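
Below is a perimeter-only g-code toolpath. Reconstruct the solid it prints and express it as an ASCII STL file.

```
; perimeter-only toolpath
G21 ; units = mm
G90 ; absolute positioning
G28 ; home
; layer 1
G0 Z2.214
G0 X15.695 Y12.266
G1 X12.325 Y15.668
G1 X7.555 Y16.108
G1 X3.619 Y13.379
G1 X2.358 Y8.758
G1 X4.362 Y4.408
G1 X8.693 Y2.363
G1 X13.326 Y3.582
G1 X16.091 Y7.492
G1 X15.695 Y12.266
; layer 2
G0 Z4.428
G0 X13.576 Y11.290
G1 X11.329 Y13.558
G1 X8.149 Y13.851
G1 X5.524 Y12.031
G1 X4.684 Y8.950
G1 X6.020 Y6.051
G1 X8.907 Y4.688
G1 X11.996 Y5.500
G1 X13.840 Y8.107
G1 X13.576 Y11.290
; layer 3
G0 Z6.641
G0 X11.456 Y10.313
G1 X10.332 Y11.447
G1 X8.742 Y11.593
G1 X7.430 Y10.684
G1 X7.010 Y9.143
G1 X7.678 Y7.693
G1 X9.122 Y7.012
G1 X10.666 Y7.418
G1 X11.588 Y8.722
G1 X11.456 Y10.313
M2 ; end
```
solid part
  facet normal 0.0000 0.0000 -1.0000
    outer loop
      vertex 6.961 18.365 0.000
      vertex 13.321 17.779 0.000
      vertex 17.815 13.243 0.000
    endloop
  endfacet
  facet normal 0.0000 0.0000 -1.0000
    outer loop
      vertex 1.713 14.726 0.000
      vertex 6.961 18.365 0.000
      vertex 17.815 13.243 0.000
    endloop
  endfacet
  facet normal 0.0000 0.0000 -1.0000
    outer loop
      vertex 0.032 8.565 0.000
      vertex 1.713 14.726 0.000
      vertex 17.815 13.243 0.000
    endloop
  endfacet
  facet normal 0.0000 0.0000 -1.0000
    outer loop
      vertex 2.704 2.765 0.000
      vertex 0.032 8.565 0.000
      vertex 17.815 13.243 0.000
    endloop
  endfacet
  facet normal 0.0000 0.0000 -1.0000
    outer loop
      vertex 8.479 0.039 0.000
      vertex 2.704 2.765 0.000
      vertex 17.815 13.243 0.000
    endloop
  endfacet
  facet normal 0.0000 0.0000 -1.0000
    outer loop
      vertex 14.656 1.664 0.000
      vertex 8.479 0.039 0.000
      vertex 17.815 13.243 0.000
    endloop
  endfacet
  facet normal 0.0000 0.0000 -1.0000
    outer loop
      vertex 18.343 6.878 0.000
      vertex 14.656 1.664 0.000
      vertex 17.815 13.243 0.000
    endloop
  endfacet
  facet normal 0.5046 0.5000 0.7038
    outer loop
      vertex 17.815 13.243 0.000
      vertex 13.321 17.779 0.000
      vertex 9.336 9.336 8.855
    endloop
  endfacet
  facet normal 0.0652 0.7074 0.7038
    outer loop
      vertex 13.321 17.779 0.000
      vertex 6.961 18.365 0.000
      vertex 9.336 9.336 8.855
    endloop
  endfacet
  facet normal -0.4048 0.5838 0.7038
    outer loop
      vertex 6.961 18.365 0.000
      vertex 1.713 14.726 0.000
      vertex 9.336 9.336 8.855
    endloop
  endfacet
  facet normal -0.6853 0.1870 0.7038
    outer loop
      vertex 1.713 14.726 0.000
      vertex 0.032 8.565 0.000
      vertex 9.336 9.336 8.855
    endloop
  endfacet
  facet normal -0.6452 -0.2972 0.7038
    outer loop
      vertex 0.032 8.565 0.000
      vertex 2.704 2.765 0.000
      vertex 9.336 9.336 8.855
    endloop
  endfacet
  facet normal -0.3032 -0.6424 0.7038
    outer loop
      vertex 2.704 2.765 0.000
      vertex 8.479 0.039 0.000
      vertex 9.336 9.336 8.855
    endloop
  endfacet
  facet normal 0.1807 -0.6870 0.7038
    outer loop
      vertex 8.479 0.039 0.000
      vertex 14.656 1.664 0.000
      vertex 9.336 9.336 8.855
    endloop
  endfacet
  facet normal 0.5800 -0.4101 0.7038
    outer loop
      vertex 14.656 1.664 0.000
      vertex 18.343 6.878 0.000
      vertex 9.336 9.336 8.855
    endloop
  endfacet
  facet normal 0.7080 0.0587 0.7038
    outer loop
      vertex 18.343 6.878 0.000
      vertex 17.815 13.243 0.000
      vertex 9.336 9.336 8.855
    endloop
  endfacet
endsolid part

The G0 Z moves step by Δz≈2.214 mm. The G1 loops shrink linearly with z, so the solid tapers from its base footprint up to z≈8.86. Closing with a flat bottom cap and the tapered top and triangulating gives 16 facets — a regular 9-sided pyramid, base circumscribed radius ≈ 9.34 mm, apex at z ≈ 8.86 mm.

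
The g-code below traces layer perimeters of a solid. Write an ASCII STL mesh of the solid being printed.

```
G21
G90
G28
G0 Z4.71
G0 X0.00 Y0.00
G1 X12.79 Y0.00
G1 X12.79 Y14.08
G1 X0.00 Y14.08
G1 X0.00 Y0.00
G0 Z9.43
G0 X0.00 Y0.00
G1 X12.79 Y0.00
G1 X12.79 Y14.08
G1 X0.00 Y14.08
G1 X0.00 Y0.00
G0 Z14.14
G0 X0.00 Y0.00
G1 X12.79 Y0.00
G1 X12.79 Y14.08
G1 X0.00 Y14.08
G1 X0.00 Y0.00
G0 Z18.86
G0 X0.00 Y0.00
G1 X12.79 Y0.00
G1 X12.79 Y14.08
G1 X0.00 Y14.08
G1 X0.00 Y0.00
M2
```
solid part
  facet normal 0.0000 0.0000 -1.0000
    outer loop
      vertex 12.79 14.08 0.00
      vertex 12.79 0.00 0.00
      vertex 0.00 0.00 0.00
    endloop
  endfacet
  facet normal 0.0000 0.0000 -1.0000
    outer loop
      vertex 0.00 14.08 0.00
      vertex 12.79 14.08 0.00
      vertex 0.00 0.00 0.00
    endloop
  endfacet
  facet normal 0.0000 0.0000 1.0000
    outer loop
      vertex 0.00 0.00 18.86
      vertex 12.79 0.00 18.86
      vertex 12.79 14.08 18.86
    endloop
  endfacet
  facet normal 0.0000 0.0000 1.0000
    outer loop
      vertex 0.00 0.00 18.86
      vertex 12.79 14.08 18.86
      vertex 0.00 14.08 18.86
    endloop
  endfacet
  facet normal 0.0000 -1.0000 0.0000
    outer loop
      vertex 0.00 0.00 0.00
      vertex 12.79 0.00 0.00
      vertex 12.79 0.00 18.86
    endloop
  endfacet
  facet normal 0.0000 -1.0000 0.0000
    outer loop
      vertex 0.00 0.00 0.00
      vertex 12.79 0.00 18.86
      vertex 0.00 0.00 18.86
    endloop
  endfacet
  facet normal 0.0000 1.0000 0.0000
    outer loop
      vertex 12.79 14.08 18.86
      vertex 12.79 14.08 0.00
      vertex 0.00 14.08 0.00
    endloop
  endfacet
  facet normal 0.0000 1.0000 0.0000
    outer loop
      vertex 0.00 14.08 18.86
      vertex 12.79 14.08 18.86
      vertex 0.00 14.08 0.00
    endloop
  endfacet
  facet normal -1.0000 0.0000 0.0000
    outer loop
      vertex 0.00 14.08 18.86
      vertex 0.00 14.08 0.00
      vertex 0.00 0.00 0.00
    endloop
  endfacet
  facet normal -1.0000 0.0000 0.0000
    outer loop
      vertex 0.00 0.00 18.86
      vertex 0.00 14.08 18.86
      vertex 0.00 0.00 0.00
    endloop
  endfacet
  facet normal 1.0000 0.0000 0.0000
    outer loop
      vertex 12.79 0.00 0.00
      vertex 12.79 14.08 0.00
      vertex 12.79 14.08 18.86
    endloop
  endfacet
  facet normal 1.0000 0.0000 0.0000
    outer loop
      vertex 12.79 0.00 0.00
      vertex 12.79 14.08 18.86
      vertex 12.79 0.00 18.86
    endloop
  endfacet
endsolid part

The G0 Z moves step by Δz≈4.71 mm. Every layer's G1 loop is the same polygon, so the solid is a straight extrusion of it from z=0 to z≈18.9. Closing with flat bottom and top caps and triangulating gives 12 facets — a rectangular box, roughly 12.8 × 14.1 mm footprint and 18.9 mm tall.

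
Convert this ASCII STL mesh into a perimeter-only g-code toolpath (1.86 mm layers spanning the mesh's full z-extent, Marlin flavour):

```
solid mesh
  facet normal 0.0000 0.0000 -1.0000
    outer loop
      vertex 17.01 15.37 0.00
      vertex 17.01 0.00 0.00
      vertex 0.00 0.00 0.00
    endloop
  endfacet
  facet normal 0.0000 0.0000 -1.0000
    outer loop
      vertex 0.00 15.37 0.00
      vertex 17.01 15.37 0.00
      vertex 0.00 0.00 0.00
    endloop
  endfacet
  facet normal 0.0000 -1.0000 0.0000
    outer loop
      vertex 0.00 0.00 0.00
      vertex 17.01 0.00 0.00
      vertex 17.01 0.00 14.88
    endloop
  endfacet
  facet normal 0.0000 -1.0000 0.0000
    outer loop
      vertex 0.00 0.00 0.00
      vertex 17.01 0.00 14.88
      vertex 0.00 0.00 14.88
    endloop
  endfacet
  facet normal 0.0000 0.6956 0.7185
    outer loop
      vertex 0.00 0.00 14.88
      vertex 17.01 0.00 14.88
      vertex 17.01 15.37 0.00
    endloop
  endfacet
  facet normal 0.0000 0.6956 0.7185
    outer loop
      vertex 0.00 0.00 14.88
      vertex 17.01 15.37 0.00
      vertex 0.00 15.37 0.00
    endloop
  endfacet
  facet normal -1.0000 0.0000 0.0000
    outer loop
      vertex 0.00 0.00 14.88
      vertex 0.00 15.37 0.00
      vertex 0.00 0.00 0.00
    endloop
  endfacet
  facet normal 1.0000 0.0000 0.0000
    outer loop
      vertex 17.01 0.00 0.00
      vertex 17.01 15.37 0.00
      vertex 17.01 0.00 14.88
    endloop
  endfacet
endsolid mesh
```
; perimeter-only toolpath
G21 ; units = mm
G90 ; absolute positioning
G28 ; home
; layer 1
G0 Z1.86
G0 X0.00 Y0.00
G1 X17.01 Y0.00
G1 X17.01 Y13.45
G1 X0.00 Y13.45
G1 X0.00 Y0.00
; layer 2
G0 Z3.72
G0 X0.00 Y0.00
G1 X17.01 Y0.00
G1 X17.01 Y11.53
G1 X0.00 Y11.53
G1 X0.00 Y0.00
; layer 3
G0 Z5.58
G0 X0.00 Y0.00
G1 X17.01 Y0.00
G1 X17.01 Y9.61
G1 X0.00 Y9.61
G1 X0.00 Y0.00
; layer 4
G0 Z7.44
G0 X0.00 Y0.00
G1 X17.01 Y0.00
G1 X17.01 Y7.68
G1 X0.00 Y7.68
G1 X0.00 Y0.00
; layer 5
G0 Z9.30
G0 X0.00 Y0.00
G1 X17.01 Y0.00
G1 X17.01 Y5.76
G1 X0.00 Y5.76
G1 X0.00 Y0.00
; layer 6
G0 Z11.16
G0 X0.00 Y0.00
G1 X17.01 Y0.00
G1 X17.01 Y3.84
G1 X0.00 Y3.84
G1 X0.00 Y0.00
; layer 7
G0 Z13.02
G0 X0.00 Y0.00
G1 X17.01 Y0.00
G1 X17.01 Y1.92
G1 X0.00 Y1.92
G1 X0.00 Y0.00
M2 ; end

The solid is a wedge (ramp): 17 × 15.4 mm base, rising to 14.9 mm along the y=0 edge and sloping linearly to z=0 at y=15.4. Slicing at Δz = 1.86 mm — 8 equal slices spanning the solid's height, so layer i sits at z = i·h/8 — gives 7 non-empty perimeters. Each is a 4-segment closed polygon; G0 lifts to the layer z and rapids to the start vertex, then G1 traces the edges. The cross-section shrinks linearly with z (the slice at the apex is degenerate and omitted).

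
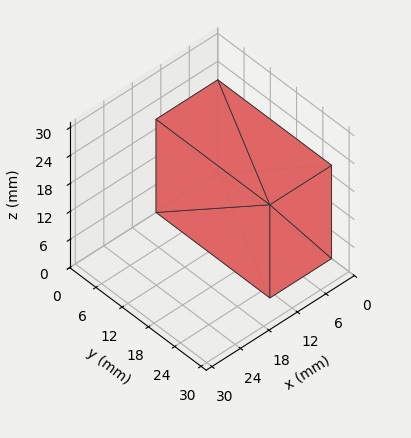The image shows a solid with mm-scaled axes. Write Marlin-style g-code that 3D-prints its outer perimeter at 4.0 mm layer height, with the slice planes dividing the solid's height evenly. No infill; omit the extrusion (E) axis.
Reading the render: the shape is a rectangular box, roughly 13 × 26 mm footprint and 20 mm tall (dimensions read to the nearest mm from the axis ticks). For the g-code, the solid's height is divided into equal slices at the stated Δz and each level perimeter traced with G1 moves after a G0 lift.

; perimeter-only toolpath
G21 ; units = mm
G90 ; absolute positioning
G28 ; home
; layer 1
G0 Z4.0
G0 X0.0 Y0.0
G1 X13.0 Y0.0
G1 X13.0 Y26.0
G1 X0.0 Y26.0
G1 X0.0 Y0.0
; layer 2
G0 Z8.0
G0 X0.0 Y0.0
G1 X13.0 Y0.0
G1 X13.0 Y26.0
G1 X0.0 Y26.0
G1 X0.0 Y0.0
; layer 3
G0 Z12.0
G0 X0.0 Y0.0
G1 X13.0 Y0.0
G1 X13.0 Y26.0
G1 X0.0 Y26.0
G1 X0.0 Y0.0
; layer 4
G0 Z16.0
G0 X0.0 Y0.0
G1 X13.0 Y0.0
G1 X13.0 Y26.0
G1 X0.0 Y26.0
G1 X0.0 Y0.0
; layer 5
G0 Z20.0
G0 X0.0 Y0.0
G1 X13.0 Y0.0
G1 X13.0 Y26.0
G1 X0.0 Y26.0
G1 X0.0 Y0.0
M2 ; end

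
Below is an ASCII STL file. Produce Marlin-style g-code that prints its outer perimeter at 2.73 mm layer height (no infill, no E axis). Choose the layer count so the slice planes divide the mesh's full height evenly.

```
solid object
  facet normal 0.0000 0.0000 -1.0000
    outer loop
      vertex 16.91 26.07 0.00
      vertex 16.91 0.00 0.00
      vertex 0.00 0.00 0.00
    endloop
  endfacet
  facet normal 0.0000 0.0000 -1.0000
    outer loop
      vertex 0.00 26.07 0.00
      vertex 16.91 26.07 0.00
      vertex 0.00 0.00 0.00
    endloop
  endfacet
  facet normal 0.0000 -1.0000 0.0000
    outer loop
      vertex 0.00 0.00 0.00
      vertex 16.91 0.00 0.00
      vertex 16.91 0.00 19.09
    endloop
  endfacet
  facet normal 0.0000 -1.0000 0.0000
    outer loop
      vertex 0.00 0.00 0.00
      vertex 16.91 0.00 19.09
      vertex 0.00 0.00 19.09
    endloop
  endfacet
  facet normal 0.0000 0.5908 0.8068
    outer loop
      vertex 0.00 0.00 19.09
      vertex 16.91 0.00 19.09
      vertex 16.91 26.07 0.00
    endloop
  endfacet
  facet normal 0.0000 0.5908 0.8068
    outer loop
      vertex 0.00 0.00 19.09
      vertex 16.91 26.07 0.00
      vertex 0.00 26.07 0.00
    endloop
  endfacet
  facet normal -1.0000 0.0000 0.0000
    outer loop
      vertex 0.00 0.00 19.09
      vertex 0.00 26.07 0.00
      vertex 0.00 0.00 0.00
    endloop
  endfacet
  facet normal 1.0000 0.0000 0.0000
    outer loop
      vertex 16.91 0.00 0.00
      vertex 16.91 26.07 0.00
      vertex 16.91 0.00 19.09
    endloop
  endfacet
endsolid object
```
; perimeter-only toolpath
G21 ; units = mm
G90 ; absolute positioning
G28 ; home
; layer 1
G0 Z2.73
G0 X0.00 Y0.00
G1 X16.91 Y0.00
G1 X16.91 Y22.35
G1 X0.00 Y22.35
G1 X0.00 Y0.00
; layer 2
G0 Z5.45
G0 X0.00 Y0.00
G1 X16.91 Y0.00
G1 X16.91 Y18.62
G1 X0.00 Y18.62
G1 X0.00 Y0.00
; layer 3
G0 Z8.18
G0 X0.00 Y0.00
G1 X16.91 Y0.00
G1 X16.91 Y14.90
G1 X0.00 Y14.90
G1 X0.00 Y0.00
; layer 4
G0 Z10.91
G0 X0.00 Y0.00
G1 X16.91 Y0.00
G1 X16.91 Y11.17
G1 X0.00 Y11.17
G1 X0.00 Y0.00
; layer 5
G0 Z13.64
G0 X0.00 Y0.00
G1 X16.91 Y0.00
G1 X16.91 Y7.45
G1 X0.00 Y7.45
G1 X0.00 Y0.00
; layer 6
G0 Z16.36
G0 X0.00 Y0.00
G1 X16.91 Y0.00
G1 X16.91 Y3.72
G1 X0.00 Y3.72
G1 X0.00 Y0.00
M2 ; end

The solid is a wedge (ramp): 16.9 × 26.1 mm base, rising to 19.1 mm along the y=0 edge and sloping linearly to z=0 at y=26.1. Slicing at Δz = 2.73 mm — 7 equal slices spanning the solid's height, so layer i sits at z = i·h/7 — gives 6 non-empty perimeters. Each is a 4-segment closed polygon; G0 lifts to the layer z and rapids to the start vertex, then G1 traces the edges. The cross-section shrinks linearly with z (the slice at the apex is degenerate and omitted).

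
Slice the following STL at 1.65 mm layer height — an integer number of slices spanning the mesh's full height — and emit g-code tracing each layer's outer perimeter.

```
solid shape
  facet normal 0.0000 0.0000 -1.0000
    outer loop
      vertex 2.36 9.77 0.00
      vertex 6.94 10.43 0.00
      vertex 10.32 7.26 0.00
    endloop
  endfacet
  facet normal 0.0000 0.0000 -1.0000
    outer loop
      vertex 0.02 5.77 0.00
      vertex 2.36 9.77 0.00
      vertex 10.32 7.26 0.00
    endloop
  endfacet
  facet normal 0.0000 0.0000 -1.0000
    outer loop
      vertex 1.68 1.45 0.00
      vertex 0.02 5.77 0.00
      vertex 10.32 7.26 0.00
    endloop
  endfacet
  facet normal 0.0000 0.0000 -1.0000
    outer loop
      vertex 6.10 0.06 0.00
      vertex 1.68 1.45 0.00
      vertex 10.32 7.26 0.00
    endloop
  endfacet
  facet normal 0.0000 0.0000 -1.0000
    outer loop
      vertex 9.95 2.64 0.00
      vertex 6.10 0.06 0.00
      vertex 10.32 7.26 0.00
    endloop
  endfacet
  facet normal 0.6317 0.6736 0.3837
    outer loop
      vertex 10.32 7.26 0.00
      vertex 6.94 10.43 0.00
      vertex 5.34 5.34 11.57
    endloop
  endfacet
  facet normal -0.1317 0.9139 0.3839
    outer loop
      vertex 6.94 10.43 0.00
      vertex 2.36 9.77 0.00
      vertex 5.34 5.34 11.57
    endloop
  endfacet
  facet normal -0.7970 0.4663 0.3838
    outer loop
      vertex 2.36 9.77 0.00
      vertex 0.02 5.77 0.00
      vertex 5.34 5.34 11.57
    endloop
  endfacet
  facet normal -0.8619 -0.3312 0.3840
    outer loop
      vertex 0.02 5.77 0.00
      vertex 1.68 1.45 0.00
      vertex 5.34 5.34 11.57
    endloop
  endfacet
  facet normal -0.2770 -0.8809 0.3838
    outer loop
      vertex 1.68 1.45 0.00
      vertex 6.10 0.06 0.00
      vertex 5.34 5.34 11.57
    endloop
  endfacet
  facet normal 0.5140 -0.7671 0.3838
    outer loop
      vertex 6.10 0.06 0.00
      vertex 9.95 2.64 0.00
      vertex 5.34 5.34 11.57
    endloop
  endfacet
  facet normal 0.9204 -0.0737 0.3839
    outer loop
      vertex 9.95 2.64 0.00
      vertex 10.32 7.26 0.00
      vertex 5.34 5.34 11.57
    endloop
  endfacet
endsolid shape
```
; perimeter-only toolpath
G21 ; units = mm
G90 ; absolute positioning
G28 ; home
; layer 1
G0 Z1.65
G0 X9.61 Y6.99
G1 X6.71 Y9.70
G1 X2.79 Y9.14
G1 X0.78 Y5.71
G1 X2.20 Y2.01
G1 X5.99 Y0.81
G1 X9.29 Y3.03
G1 X9.61 Y6.99
; layer 2
G0 Z3.31
G0 X8.90 Y6.71
G1 X6.48 Y8.98
G1 X3.21 Y8.50
G1 X1.54 Y5.65
G1 X2.73 Y2.56
G1 X5.88 Y1.57
G1 X8.63 Y3.41
G1 X8.90 Y6.71
; layer 3
G0 Z4.96
G0 X8.19 Y6.44
G1 X6.25 Y8.25
G1 X3.64 Y7.87
G1 X2.30 Y5.59
G1 X3.25 Y3.12
G1 X5.77 Y2.32
G1 X7.97 Y3.80
G1 X8.19 Y6.44
; layer 4
G0 Z6.61
G0 X7.47 Y6.16
G1 X6.03 Y7.52
G1 X4.06 Y7.24
G1 X3.06 Y5.52
G1 X3.77 Y3.67
G1 X5.67 Y3.08
G1 X7.32 Y4.18
G1 X7.47 Y6.16
; layer 5
G0 Z8.26
G0 X6.76 Y5.89
G1 X5.80 Y6.79
G1 X4.49 Y6.61
G1 X3.82 Y5.46
G1 X4.29 Y4.23
G1 X5.56 Y3.83
G1 X6.66 Y4.57
G1 X6.76 Y5.89
; layer 6
G0 Z9.92
G0 X6.05 Y5.61
G1 X5.57 Y6.07
G1 X4.91 Y5.97
G1 X4.58 Y5.40
G1 X4.82 Y4.78
G1 X5.45 Y4.59
G1 X6.00 Y4.95
G1 X6.05 Y5.61
M2 ; end

The solid is a regular 7-sided pyramid, base circumscribed radius ≈ 5.34 mm, apex at z ≈ 11.6 mm. Slicing at Δz = 1.65 mm — 7 equal slices spanning the solid's height, so layer i sits at z = i·h/7 — gives 6 non-empty perimeters. Each is a 7-segment closed polygon; G0 lifts to the layer z and rapids to the start vertex, then G1 traces the edges. The cross-section shrinks linearly with z (the slice at the apex is degenerate and omitted).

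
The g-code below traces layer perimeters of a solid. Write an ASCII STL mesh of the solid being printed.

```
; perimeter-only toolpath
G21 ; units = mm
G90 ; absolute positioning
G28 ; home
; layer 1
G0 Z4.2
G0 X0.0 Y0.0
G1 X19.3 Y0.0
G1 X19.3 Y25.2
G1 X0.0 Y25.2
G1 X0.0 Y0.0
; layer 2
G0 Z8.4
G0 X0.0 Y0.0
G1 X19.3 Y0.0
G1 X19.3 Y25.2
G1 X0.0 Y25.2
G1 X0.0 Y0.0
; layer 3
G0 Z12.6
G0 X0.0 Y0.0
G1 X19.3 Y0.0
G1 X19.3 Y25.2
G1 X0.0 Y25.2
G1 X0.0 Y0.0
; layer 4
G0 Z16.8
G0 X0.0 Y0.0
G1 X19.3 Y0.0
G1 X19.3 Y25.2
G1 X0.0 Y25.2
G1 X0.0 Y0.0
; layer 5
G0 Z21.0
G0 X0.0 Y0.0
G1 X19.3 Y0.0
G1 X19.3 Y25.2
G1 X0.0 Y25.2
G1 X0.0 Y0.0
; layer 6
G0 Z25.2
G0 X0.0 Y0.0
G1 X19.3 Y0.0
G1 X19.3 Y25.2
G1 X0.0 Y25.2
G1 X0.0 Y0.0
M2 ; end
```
solid part
  facet normal 0.0000 0.0000 -1.0000
    outer loop
      vertex 19.3 25.2 0.0
      vertex 19.3 0.0 0.0
      vertex 0.0 0.0 0.0
    endloop
  endfacet
  facet normal 0.0000 0.0000 -1.0000
    outer loop
      vertex 0.0 25.2 0.0
      vertex 19.3 25.2 0.0
      vertex 0.0 0.0 0.0
    endloop
  endfacet
  facet normal 0.0000 0.0000 1.0000
    outer loop
      vertex 0.0 0.0 25.2
      vertex 19.3 0.0 25.2
      vertex 19.3 25.2 25.2
    endloop
  endfacet
  facet normal 0.0000 0.0000 1.0000
    outer loop
      vertex 0.0 0.0 25.2
      vertex 19.3 25.2 25.2
      vertex 0.0 25.2 25.2
    endloop
  endfacet
  facet normal 0.0000 -1.0000 0.0000
    outer loop
      vertex 0.0 0.0 0.0
      vertex 19.3 0.0 0.0
      vertex 19.3 0.0 25.2
    endloop
  endfacet
  facet normal 0.0000 -1.0000 0.0000
    outer loop
      vertex 0.0 0.0 0.0
      vertex 19.3 0.0 25.2
      vertex 0.0 0.0 25.2
    endloop
  endfacet
  facet normal 0.0000 1.0000 0.0000
    outer loop
      vertex 19.3 25.2 25.2
      vertex 19.3 25.2 0.0
      vertex 0.0 25.2 0.0
    endloop
  endfacet
  facet normal 0.0000 1.0000 0.0000
    outer loop
      vertex 0.0 25.2 25.2
      vertex 19.3 25.2 25.2
      vertex 0.0 25.2 0.0
    endloop
  endfacet
  facet normal -1.0000 0.0000 0.0000
    outer loop
      vertex 0.0 25.2 25.2
      vertex 0.0 25.2 0.0
      vertex 0.0 0.0 0.0
    endloop
  endfacet
  facet normal -1.0000 0.0000 0.0000
    outer loop
      vertex 0.0 0.0 25.2
      vertex 0.0 25.2 25.2
      vertex 0.0 0.0 0.0
    endloop
  endfacet
  facet normal 1.0000 0.0000 0.0000
    outer loop
      vertex 19.3 0.0 0.0
      vertex 19.3 25.2 0.0
      vertex 19.3 25.2 25.2
    endloop
  endfacet
  facet normal 1.0000 0.0000 0.0000
    outer loop
      vertex 19.3 0.0 0.0
      vertex 19.3 25.2 25.2
      vertex 19.3 0.0 25.2
    endloop
  endfacet
endsolid part

The G0 Z moves step by Δz≈4.2 mm. Every layer's G1 loop is the same polygon, so the solid is a straight extrusion of it from z=0 to z≈25.2. Closing with flat bottom and top caps and triangulating gives 12 facets — a rectangular box, roughly 19.3 × 25.2 mm footprint and 25.2 mm tall.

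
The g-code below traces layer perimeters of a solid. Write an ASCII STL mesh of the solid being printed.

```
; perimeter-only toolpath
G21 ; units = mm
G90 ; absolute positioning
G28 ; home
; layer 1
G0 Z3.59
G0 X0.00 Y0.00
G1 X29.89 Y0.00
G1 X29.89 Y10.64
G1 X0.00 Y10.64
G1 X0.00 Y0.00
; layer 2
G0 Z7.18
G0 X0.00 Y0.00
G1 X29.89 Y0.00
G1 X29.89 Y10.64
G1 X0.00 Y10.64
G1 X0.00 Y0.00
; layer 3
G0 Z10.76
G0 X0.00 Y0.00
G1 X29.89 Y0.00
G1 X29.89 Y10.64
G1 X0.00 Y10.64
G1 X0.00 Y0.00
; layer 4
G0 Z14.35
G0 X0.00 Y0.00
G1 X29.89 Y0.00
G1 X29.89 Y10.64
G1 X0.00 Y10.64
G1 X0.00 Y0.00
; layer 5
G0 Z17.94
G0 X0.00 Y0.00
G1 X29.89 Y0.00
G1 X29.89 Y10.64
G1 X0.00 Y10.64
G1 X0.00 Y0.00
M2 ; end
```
solid part
  facet normal 0.0000 0.0000 -1.0000
    outer loop
      vertex 29.89 10.64 0.00
      vertex 29.89 0.00 0.00
      vertex 0.00 0.00 0.00
    endloop
  endfacet
  facet normal 0.0000 0.0000 -1.0000
    outer loop
      vertex 0.00 10.64 0.00
      vertex 29.89 10.64 0.00
      vertex 0.00 0.00 0.00
    endloop
  endfacet
  facet normal 0.0000 0.0000 1.0000
    outer loop
      vertex 0.00 0.00 17.94
      vertex 29.89 0.00 17.94
      vertex 29.89 10.64 17.94
    endloop
  endfacet
  facet normal 0.0000 0.0000 1.0000
    outer loop
      vertex 0.00 0.00 17.94
      vertex 29.89 10.64 17.94
      vertex 0.00 10.64 17.94
    endloop
  endfacet
  facet normal 0.0000 -1.0000 0.0000
    outer loop
      vertex 0.00 0.00 0.00
      vertex 29.89 0.00 0.00
      vertex 29.89 0.00 17.94
    endloop
  endfacet
  facet normal 0.0000 -1.0000 0.0000
    outer loop
      vertex 0.00 0.00 0.00
      vertex 29.89 0.00 17.94
      vertex 0.00 0.00 17.94
    endloop
  endfacet
  facet normal 0.0000 1.0000 0.0000
    outer loop
      vertex 29.89 10.64 17.94
      vertex 29.89 10.64 0.00
      vertex 0.00 10.64 0.00
    endloop
  endfacet
  facet normal 0.0000 1.0000 0.0000
    outer loop
      vertex 0.00 10.64 17.94
      vertex 29.89 10.64 17.94
      vertex 0.00 10.64 0.00
    endloop
  endfacet
  facet normal -1.0000 0.0000 0.0000
    outer loop
      vertex 0.00 10.64 17.94
      vertex 0.00 10.64 0.00
      vertex 0.00 0.00 0.00
    endloop
  endfacet
  facet normal -1.0000 0.0000 0.0000
    outer loop
      vertex 0.00 0.00 17.94
      vertex 0.00 10.64 17.94
      vertex 0.00 0.00 0.00
    endloop
  endfacet
  facet normal 1.0000 0.0000 0.0000
    outer loop
      vertex 29.89 0.00 0.00
      vertex 29.89 10.64 0.00
      vertex 29.89 10.64 17.94
    endloop
  endfacet
  facet normal 1.0000 0.0000 0.0000
    outer loop
      vertex 29.89 0.00 0.00
      vertex 29.89 10.64 17.94
      vertex 29.89 0.00 17.94
    endloop
  endfacet
endsolid part

The G0 Z moves step by Δz≈3.59 mm. Every layer's G1 loop is the same polygon, so the solid is a straight extrusion of it from z=0 to z≈17.9. Closing with flat bottom and top caps and triangulating gives 12 facets — a rectangular box, roughly 29.9 × 10.6 mm footprint and 17.9 mm tall.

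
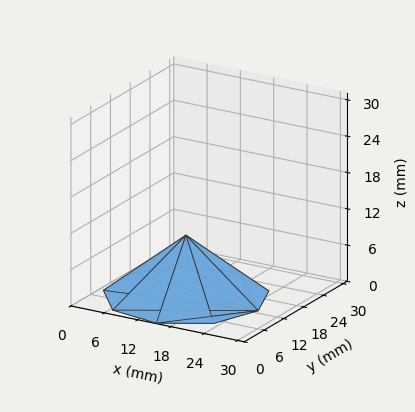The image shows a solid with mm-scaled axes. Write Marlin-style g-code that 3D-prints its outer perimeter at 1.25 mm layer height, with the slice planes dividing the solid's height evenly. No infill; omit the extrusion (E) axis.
Reading the render: the shape is a regular 9-sided pyramid, base circumscribed radius ≈ 13 mm, apex at z ≈ 10 mm (dimensions read to the nearest mm from the axis ticks). For the g-code, the solid's height is divided into equal slices at the stated Δz and each level perimeter traced with G1 moves after a G0 lift.

; perimeter-only toolpath
G21 ; units = mm
G90 ; absolute positioning
G28 ; home
; layer 1
G0 Z1.25
G0 X24.38 Y13.00
G1 X21.71 Y20.31
G1 X14.98 Y24.20
G1 X7.31 Y22.85
G1 X2.31 Y16.89
G1 X2.31 Y9.11
G1 X7.31 Y3.15
G1 X14.98 Y1.80
G1 X21.71 Y5.68
G1 X24.38 Y13.00
; layer 2
G0 Z2.50
G0 X22.75 Y13.00
G1 X20.47 Y19.27
G1 X14.70 Y22.60
G1 X8.12 Y21.45
G1 X3.83 Y16.34
G1 X3.83 Y9.66
G1 X8.12 Y4.55
G1 X14.70 Y3.40
G1 X20.47 Y6.73
G1 X22.75 Y13.00
; layer 3
G0 Z3.75
G0 X21.12 Y13.00
G1 X19.23 Y18.23
G1 X14.41 Y21.00
G1 X8.94 Y20.04
G1 X5.36 Y15.78
G1 X5.36 Y10.22
G1 X8.94 Y5.96
G1 X14.41 Y5.00
G1 X19.23 Y7.78
G1 X21.12 Y13.00
; layer 4
G0 Z5.00
G0 X19.50 Y13.00
G1 X17.98 Y17.18
G1 X14.13 Y19.40
G1 X9.75 Y18.63
G1 X6.89 Y15.22
G1 X6.89 Y10.78
G1 X9.75 Y7.37
G1 X14.13 Y6.60
G1 X17.98 Y8.82
G1 X19.50 Y13.00
; layer 5
G0 Z6.25
G0 X17.88 Y13.00
G1 X16.73 Y16.13
G1 X13.85 Y17.80
G1 X10.56 Y17.22
G1 X8.42 Y14.67
G1 X8.42 Y11.33
G1 X10.56 Y8.78
G1 X13.85 Y8.20
G1 X16.73 Y9.87
G1 X17.88 Y13.00
; layer 6
G0 Z7.50
G0 X16.25 Y13.00
G1 X15.49 Y15.09
G1 X13.56 Y16.20
G1 X11.38 Y15.82
G1 X9.95 Y14.11
G1 X9.95 Y11.89
G1 X11.38 Y10.19
G1 X13.56 Y9.80
G1 X15.49 Y10.91
G1 X16.25 Y13.00
; layer 7
G0 Z8.75
G0 X14.62 Y13.00
G1 X14.25 Y14.04
G1 X13.28 Y14.60
G1 X12.19 Y14.41
G1 X11.47 Y13.56
G1 X11.47 Y12.44
G1 X12.19 Y11.59
G1 X13.28 Y11.40
G1 X14.25 Y11.96
G1 X14.62 Y13.00
M2 ; end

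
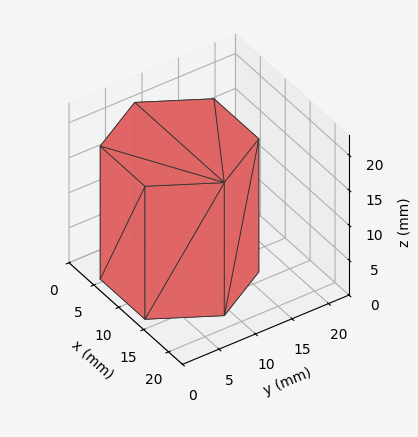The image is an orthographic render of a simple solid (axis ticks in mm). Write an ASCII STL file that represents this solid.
Reading the render: the shape is a regular 6-sided prism (a cylinder approximated with 6 flat sides), circumscribed radius ≈ 9 mm, height ≈ 19 mm (dimensions read to the nearest mm from the axis ticks). For the STL, each face is triangulated and given an outward normal.

solid part
  facet normal 0.0000 0.0000 -1.0000
    outer loop
      vertex 4.500 16.794 0.000
      vertex 13.500 16.794 0.000
      vertex 18.000 9.000 0.000
    endloop
  endfacet
  facet normal 0.0000 0.0000 -1.0000
    outer loop
      vertex 0.000 9.000 0.000
      vertex 4.500 16.794 0.000
      vertex 18.000 9.000 0.000
    endloop
  endfacet
  facet normal 0.0000 0.0000 -1.0000
    outer loop
      vertex 4.500 1.206 0.000
      vertex 0.000 9.000 0.000
      vertex 18.000 9.000 0.000
    endloop
  endfacet
  facet normal 0.0000 0.0000 -1.0000
    outer loop
      vertex 13.500 1.206 0.000
      vertex 4.500 1.206 0.000
      vertex 18.000 9.000 0.000
    endloop
  endfacet
  facet normal 0.0000 0.0000 1.0000
    outer loop
      vertex 18.000 9.000 19.000
      vertex 13.500 16.794 19.000
      vertex 4.500 16.794 19.000
    endloop
  endfacet
  facet normal 0.0000 0.0000 1.0000
    outer loop
      vertex 18.000 9.000 19.000
      vertex 4.500 16.794 19.000
      vertex 0.000 9.000 19.000
    endloop
  endfacet
  facet normal 0.0000 0.0000 1.0000
    outer loop
      vertex 18.000 9.000 19.000
      vertex 0.000 9.000 19.000
      vertex 4.500 1.206 19.000
    endloop
  endfacet
  facet normal 0.0000 0.0000 1.0000
    outer loop
      vertex 18.000 9.000 19.000
      vertex 4.500 1.206 19.000
      vertex 13.500 1.206 19.000
    endloop
  endfacet
  facet normal 0.8660 0.5000 0.0000
    outer loop
      vertex 18.000 9.000 0.000
      vertex 13.500 16.794 0.000
      vertex 13.500 16.794 19.000
    endloop
  endfacet
  facet normal 0.8660 0.5000 0.0000
    outer loop
      vertex 18.000 9.000 0.000
      vertex 13.500 16.794 19.000
      vertex 18.000 9.000 19.000
    endloop
  endfacet
  facet normal 0.0000 1.0000 0.0000
    outer loop
      vertex 13.500 16.794 0.000
      vertex 4.500 16.794 0.000
      vertex 4.500 16.794 19.000
    endloop
  endfacet
  facet normal 0.0000 1.0000 0.0000
    outer loop
      vertex 13.500 16.794 0.000
      vertex 4.500 16.794 19.000
      vertex 13.500 16.794 19.000
    endloop
  endfacet
  facet normal -0.8660 0.5000 0.0000
    outer loop
      vertex 4.500 16.794 0.000
      vertex 0.000 9.000 0.000
      vertex 0.000 9.000 19.000
    endloop
  endfacet
  facet normal -0.8660 0.5000 0.0000
    outer loop
      vertex 4.500 16.794 0.000
      vertex 0.000 9.000 19.000
      vertex 4.500 16.794 19.000
    endloop
  endfacet
  facet normal -0.8660 -0.5000 0.0000
    outer loop
      vertex 0.000 9.000 0.000
      vertex 4.500 1.206 0.000
      vertex 4.500 1.206 19.000
    endloop
  endfacet
  facet normal -0.8660 -0.5000 0.0000
    outer loop
      vertex 0.000 9.000 0.000
      vertex 4.500 1.206 19.000
      vertex 0.000 9.000 19.000
    endloop
  endfacet
  facet normal 0.0000 -1.0000 0.0000
    outer loop
      vertex 4.500 1.206 0.000
      vertex 13.500 1.206 0.000
      vertex 13.500 1.206 19.000
    endloop
  endfacet
  facet normal 0.0000 -1.0000 0.0000
    outer loop
      vertex 4.500 1.206 0.000
      vertex 13.500 1.206 19.000
      vertex 4.500 1.206 19.000
    endloop
  endfacet
  facet normal 0.8660 -0.5000 0.0000
    outer loop
      vertex 13.500 1.206 0.000
      vertex 18.000 9.000 0.000
      vertex 18.000 9.000 19.000
    endloop
  endfacet
  facet normal 0.8660 -0.5000 0.0000
    outer loop
      vertex 13.500 1.206 0.000
      vertex 18.000 9.000 19.000
      vertex 13.500 1.206 19.000
    endloop
  endfacet
endsolid part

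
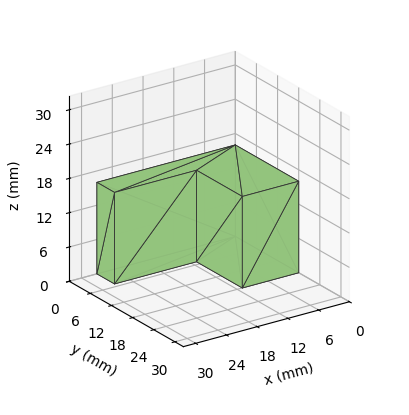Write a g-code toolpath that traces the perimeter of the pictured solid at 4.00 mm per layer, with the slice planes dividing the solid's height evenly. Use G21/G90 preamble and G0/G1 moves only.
Reading the render: the shape is an L-shaped prism: outer 27 × 18 mm, arm thicknesses ≈ 5 mm (horizontal) and 11 mm (vertical), extruded 16 mm in z (dimensions read to the nearest mm from the axis ticks). For the g-code, the solid's height is divided into equal slices at the stated Δz and each level perimeter traced with G1 moves after a G0 lift.

; perimeter-only toolpath
G21 ; units = mm
G90 ; absolute positioning
G28 ; home
; layer 1
G0 Z4.00
G0 X0.00 Y0.00
G1 X27.00 Y0.00
G1 X27.00 Y5.00
G1 X11.00 Y5.00
G1 X11.00 Y18.00
G1 X0.00 Y18.00
G1 X0.00 Y0.00
; layer 2
G0 Z8.00
G0 X0.00 Y0.00
G1 X27.00 Y0.00
G1 X27.00 Y5.00
G1 X11.00 Y5.00
G1 X11.00 Y18.00
G1 X0.00 Y18.00
G1 X0.00 Y0.00
; layer 3
G0 Z12.00
G0 X0.00 Y0.00
G1 X27.00 Y0.00
G1 X27.00 Y5.00
G1 X11.00 Y5.00
G1 X11.00 Y18.00
G1 X0.00 Y18.00
G1 X0.00 Y0.00
; layer 4
G0 Z16.00
G0 X0.00 Y0.00
G1 X27.00 Y0.00
G1 X27.00 Y5.00
G1 X11.00 Y5.00
G1 X11.00 Y18.00
G1 X0.00 Y18.00
G1 X0.00 Y0.00
M2 ; end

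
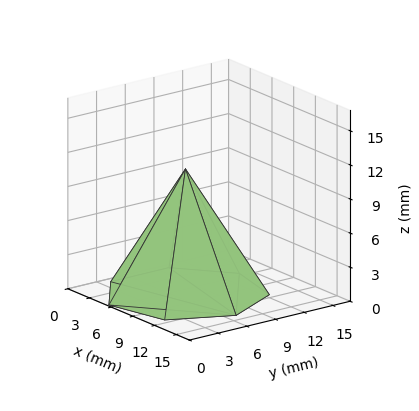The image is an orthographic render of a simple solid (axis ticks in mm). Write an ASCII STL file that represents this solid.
Reading the render: the shape is a regular 7-sided pyramid, base circumscribed radius ≈ 7 mm, apex at z ≈ 11 mm (dimensions read to the nearest mm from the axis ticks). For the STL, each face is triangulated and given an outward normal.

solid part
  facet normal 0.0000 0.0000 -1.0000
    outer loop
      vertex 5.44 13.82 0.00
      vertex 11.36 12.47 0.00
      vertex 14.00 7.00 0.00
    endloop
  endfacet
  facet normal 0.0000 0.0000 -1.0000
    outer loop
      vertex 0.69 10.04 0.00
      vertex 5.44 13.82 0.00
      vertex 14.00 7.00 0.00
    endloop
  endfacet
  facet normal 0.0000 0.0000 -1.0000
    outer loop
      vertex 0.69 3.96 0.00
      vertex 0.69 10.04 0.00
      vertex 14.00 7.00 0.00
    endloop
  endfacet
  facet normal 0.0000 0.0000 -1.0000
    outer loop
      vertex 5.44 0.18 0.00
      vertex 0.69 3.96 0.00
      vertex 14.00 7.00 0.00
    endloop
  endfacet
  facet normal 0.0000 0.0000 -1.0000
    outer loop
      vertex 11.36 1.53 0.00
      vertex 5.44 0.18 0.00
      vertex 14.00 7.00 0.00
    endloop
  endfacet
  facet normal 0.7814 0.3771 0.4972
    outer loop
      vertex 14.00 7.00 0.00
      vertex 11.36 12.47 0.00
      vertex 7.00 7.00 11.00
    endloop
  endfacet
  facet normal 0.1929 0.8460 0.4971
    outer loop
      vertex 11.36 12.47 0.00
      vertex 5.44 13.82 0.00
      vertex 7.00 7.00 11.00
    endloop
  endfacet
  facet normal -0.5402 0.6788 0.4975
    outer loop
      vertex 5.44 13.82 0.00
      vertex 0.69 10.04 0.00
      vertex 7.00 7.00 11.00
    endloop
  endfacet
  facet normal -0.8674 0.0000 0.4976
    outer loop
      vertex 0.69 10.04 0.00
      vertex 0.69 3.96 0.00
      vertex 7.00 7.00 11.00
    endloop
  endfacet
  facet normal -0.5402 -0.6788 0.4975
    outer loop
      vertex 0.69 3.96 0.00
      vertex 5.44 0.18 0.00
      vertex 7.00 7.00 11.00
    endloop
  endfacet
  facet normal 0.1929 -0.8460 0.4971
    outer loop
      vertex 5.44 0.18 0.00
      vertex 11.36 1.53 0.00
      vertex 7.00 7.00 11.00
    endloop
  endfacet
  facet normal 0.7814 -0.3771 0.4972
    outer loop
      vertex 11.36 1.53 0.00
      vertex 14.00 7.00 0.00
      vertex 7.00 7.00 11.00
    endloop
  endfacet
endsolid part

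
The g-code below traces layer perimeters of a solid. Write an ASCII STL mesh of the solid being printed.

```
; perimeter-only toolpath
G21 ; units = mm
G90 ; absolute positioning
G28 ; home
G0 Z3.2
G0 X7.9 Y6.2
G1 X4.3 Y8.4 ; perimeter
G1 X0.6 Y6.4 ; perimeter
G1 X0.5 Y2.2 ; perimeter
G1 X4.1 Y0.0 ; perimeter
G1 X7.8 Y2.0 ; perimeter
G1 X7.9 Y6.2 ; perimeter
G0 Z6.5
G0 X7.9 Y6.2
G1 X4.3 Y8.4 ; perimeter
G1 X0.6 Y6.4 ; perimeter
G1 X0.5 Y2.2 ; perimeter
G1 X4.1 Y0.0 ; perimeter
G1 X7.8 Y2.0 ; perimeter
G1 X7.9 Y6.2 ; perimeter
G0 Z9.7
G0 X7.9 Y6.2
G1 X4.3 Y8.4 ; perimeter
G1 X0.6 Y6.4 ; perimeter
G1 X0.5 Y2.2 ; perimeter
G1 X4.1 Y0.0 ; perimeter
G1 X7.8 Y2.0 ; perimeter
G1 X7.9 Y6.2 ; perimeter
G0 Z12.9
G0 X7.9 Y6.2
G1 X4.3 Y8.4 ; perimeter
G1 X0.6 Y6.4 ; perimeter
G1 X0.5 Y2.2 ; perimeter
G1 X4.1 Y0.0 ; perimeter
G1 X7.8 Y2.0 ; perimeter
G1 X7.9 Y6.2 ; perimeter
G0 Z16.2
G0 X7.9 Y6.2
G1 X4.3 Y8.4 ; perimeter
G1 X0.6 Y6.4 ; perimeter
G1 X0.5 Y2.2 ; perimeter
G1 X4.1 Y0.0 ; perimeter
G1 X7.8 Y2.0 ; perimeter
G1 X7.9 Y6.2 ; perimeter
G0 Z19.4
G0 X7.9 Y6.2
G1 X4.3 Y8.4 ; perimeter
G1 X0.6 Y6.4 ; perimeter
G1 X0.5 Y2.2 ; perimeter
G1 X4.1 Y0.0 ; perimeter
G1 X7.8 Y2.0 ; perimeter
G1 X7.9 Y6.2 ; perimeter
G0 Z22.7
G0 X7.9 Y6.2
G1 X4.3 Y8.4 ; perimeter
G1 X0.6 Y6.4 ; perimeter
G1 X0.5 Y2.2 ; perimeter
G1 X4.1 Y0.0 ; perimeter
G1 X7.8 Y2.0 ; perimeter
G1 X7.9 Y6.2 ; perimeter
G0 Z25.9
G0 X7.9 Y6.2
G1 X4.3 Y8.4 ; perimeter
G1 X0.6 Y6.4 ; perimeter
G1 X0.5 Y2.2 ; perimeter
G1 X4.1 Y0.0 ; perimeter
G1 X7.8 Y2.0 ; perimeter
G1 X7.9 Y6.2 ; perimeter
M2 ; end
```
solid part
  facet normal 0.0000 0.0000 -1.0000
    outer loop
      vertex 0.6 6.4 0.0
      vertex 4.3 8.4 0.0
      vertex 7.9 6.2 0.0
    endloop
  endfacet
  facet normal 0.0000 0.0000 -1.0000
    outer loop
      vertex 0.5 2.2 0.0
      vertex 0.6 6.4 0.0
      vertex 7.9 6.2 0.0
    endloop
  endfacet
  facet normal 0.0000 0.0000 -1.0000
    outer loop
      vertex 4.1 0.0 0.0
      vertex 0.5 2.2 0.0
      vertex 7.9 6.2 0.0
    endloop
  endfacet
  facet normal 0.0000 0.0000 -1.0000
    outer loop
      vertex 7.8 2.0 0.0
      vertex 4.1 0.0 0.0
      vertex 7.9 6.2 0.0
    endloop
  endfacet
  facet normal 0.0000 0.0000 1.0000
    outer loop
      vertex 7.9 6.2 25.9
      vertex 4.3 8.4 25.9
      vertex 0.6 6.4 25.9
    endloop
  endfacet
  facet normal 0.0000 0.0000 1.0000
    outer loop
      vertex 7.9 6.2 25.9
      vertex 0.6 6.4 25.9
      vertex 0.5 2.2 25.9
    endloop
  endfacet
  facet normal 0.0000 0.0000 1.0000
    outer loop
      vertex 7.9 6.2 25.9
      vertex 0.5 2.2 25.9
      vertex 4.1 0.0 25.9
    endloop
  endfacet
  facet normal 0.0000 0.0000 1.0000
    outer loop
      vertex 7.9 6.2 25.9
      vertex 4.1 0.0 25.9
      vertex 7.8 2.0 25.9
    endloop
  endfacet
  facet normal 0.5215 0.8533 0.0000
    outer loop
      vertex 7.9 6.2 0.0
      vertex 4.3 8.4 0.0
      vertex 4.3 8.4 25.9
    endloop
  endfacet
  facet normal 0.5215 0.8533 0.0000
    outer loop
      vertex 7.9 6.2 0.0
      vertex 4.3 8.4 25.9
      vertex 7.9 6.2 25.9
    endloop
  endfacet
  facet normal -0.4755 0.8797 0.0000
    outer loop
      vertex 4.3 8.4 0.0
      vertex 0.6 6.4 0.0
      vertex 0.6 6.4 25.9
    endloop
  endfacet
  facet normal -0.4755 0.8797 0.0000
    outer loop
      vertex 4.3 8.4 0.0
      vertex 0.6 6.4 25.9
      vertex 4.3 8.4 25.9
    endloop
  endfacet
  facet normal -0.9997 0.0238 0.0000
    outer loop
      vertex 0.6 6.4 0.0
      vertex 0.5 2.2 0.0
      vertex 0.5 2.2 25.9
    endloop
  endfacet
  facet normal -0.9997 0.0238 0.0000
    outer loop
      vertex 0.6 6.4 0.0
      vertex 0.5 2.2 25.9
      vertex 0.6 6.4 25.9
    endloop
  endfacet
  facet normal -0.5215 -0.8533 0.0000
    outer loop
      vertex 0.5 2.2 0.0
      vertex 4.1 0.0 0.0
      vertex 4.1 0.0 25.9
    endloop
  endfacet
  facet normal -0.5215 -0.8533 0.0000
    outer loop
      vertex 0.5 2.2 0.0
      vertex 4.1 0.0 25.9
      vertex 0.5 2.2 25.9
    endloop
  endfacet
  facet normal 0.4755 -0.8797 0.0000
    outer loop
      vertex 4.1 0.0 0.0
      vertex 7.8 2.0 0.0
      vertex 7.8 2.0 25.9
    endloop
  endfacet
  facet normal 0.4755 -0.8797 0.0000
    outer loop
      vertex 4.1 0.0 0.0
      vertex 7.8 2.0 25.9
      vertex 4.1 0.0 25.9
    endloop
  endfacet
  facet normal 0.9997 -0.0238 0.0000
    outer loop
      vertex 7.8 2.0 0.0
      vertex 7.9 6.2 0.0
      vertex 7.9 6.2 25.9
    endloop
  endfacet
  facet normal 0.9997 -0.0238 0.0000
    outer loop
      vertex 7.8 2.0 0.0
      vertex 7.9 6.2 25.9
      vertex 7.8 2.0 25.9
    endloop
  endfacet
endsolid part

The G0 Z moves step by Δz≈3.2 mm. Every layer's G1 loop is the same polygon, so the solid is a straight extrusion of it from z=0 to z≈25.9. Closing with flat bottom and top caps and triangulating gives 20 facets — a regular 6-sided prism (a cylinder approximated with 6 flat sides), circumscribed radius ≈ 4.2 mm, height ≈ 25.9 mm.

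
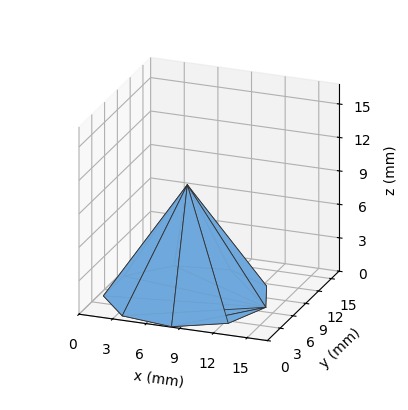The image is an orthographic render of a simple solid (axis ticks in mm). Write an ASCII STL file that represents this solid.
Reading the render: the shape is a regular 9-sided pyramid, base circumscribed radius ≈ 7 mm, apex at z ≈ 10 mm (dimensions read to the nearest mm from the axis ticks). For the STL, each face is triangulated and given an outward normal.

solid part
  facet normal 0.0000 0.0000 -1.0000
    outer loop
      vertex 8.216 13.894 0.000
      vertex 12.362 11.500 0.000
      vertex 14.000 7.000 0.000
    endloop
  endfacet
  facet normal 0.0000 0.0000 -1.0000
    outer loop
      vertex 3.500 13.062 0.000
      vertex 8.216 13.894 0.000
      vertex 14.000 7.000 0.000
    endloop
  endfacet
  facet normal 0.0000 0.0000 -1.0000
    outer loop
      vertex 0.422 9.394 0.000
      vertex 3.500 13.062 0.000
      vertex 14.000 7.000 0.000
    endloop
  endfacet
  facet normal 0.0000 0.0000 -1.0000
    outer loop
      vertex 0.422 4.606 0.000
      vertex 0.422 9.394 0.000
      vertex 14.000 7.000 0.000
    endloop
  endfacet
  facet normal 0.0000 0.0000 -1.0000
    outer loop
      vertex 3.500 0.938 0.000
      vertex 0.422 4.606 0.000
      vertex 14.000 7.000 0.000
    endloop
  endfacet
  facet normal 0.0000 0.0000 -1.0000
    outer loop
      vertex 8.216 0.106 0.000
      vertex 3.500 0.938 0.000
      vertex 14.000 7.000 0.000
    endloop
  endfacet
  facet normal 0.0000 0.0000 -1.0000
    outer loop
      vertex 12.362 2.500 0.000
      vertex 8.216 0.106 0.000
      vertex 14.000 7.000 0.000
    endloop
  endfacet
  facet normal 0.7851 0.2858 0.5495
    outer loop
      vertex 14.000 7.000 0.000
      vertex 12.362 11.500 0.000
      vertex 7.000 7.000 10.000
    endloop
  endfacet
  facet normal 0.4178 0.7235 0.5496
    outer loop
      vertex 12.362 11.500 0.000
      vertex 8.216 13.894 0.000
      vertex 7.000 7.000 10.000
    endloop
  endfacet
  facet normal -0.1452 0.8228 0.5496
    outer loop
      vertex 8.216 13.894 0.000
      vertex 3.500 13.062 0.000
      vertex 7.000 7.000 10.000
    endloop
  endfacet
  facet normal -0.6400 0.5370 0.5495
    outer loop
      vertex 3.500 13.062 0.000
      vertex 0.422 9.394 0.000
      vertex 7.000 7.000 10.000
    endloop
  endfacet
  facet normal -0.8355 0.0000 0.5496
    outer loop
      vertex 0.422 9.394 0.000
      vertex 0.422 4.606 0.000
      vertex 7.000 7.000 10.000
    endloop
  endfacet
  facet normal -0.6400 -0.5370 0.5495
    outer loop
      vertex 0.422 4.606 0.000
      vertex 3.500 0.938 0.000
      vertex 7.000 7.000 10.000
    endloop
  endfacet
  facet normal -0.1452 -0.8228 0.5496
    outer loop
      vertex 3.500 0.938 0.000
      vertex 8.216 0.106 0.000
      vertex 7.000 7.000 10.000
    endloop
  endfacet
  facet normal 0.4178 -0.7235 0.5496
    outer loop
      vertex 8.216 0.106 0.000
      vertex 12.362 2.500 0.000
      vertex 7.000 7.000 10.000
    endloop
  endfacet
  facet normal 0.7851 -0.2858 0.5495
    outer loop
      vertex 12.362 2.500 0.000
      vertex 14.000 7.000 0.000
      vertex 7.000 7.000 10.000
    endloop
  endfacet
endsolid part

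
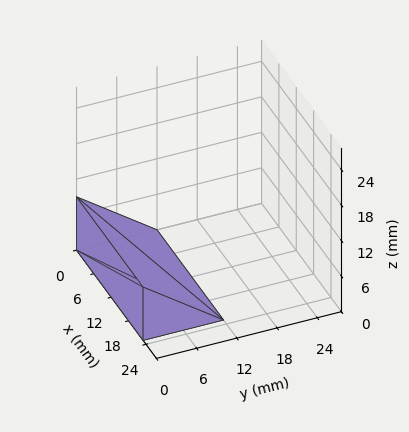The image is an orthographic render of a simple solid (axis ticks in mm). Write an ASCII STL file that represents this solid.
Reading the render: the shape is a wedge (ramp): 23 × 12 mm base, rising to 9 mm along the y=0 edge and sloping linearly to z=0 at y=12 (dimensions read to the nearest mm from the axis ticks). For the STL, each face is triangulated and given an outward normal.

solid part
  facet normal 0.0000 0.0000 -1.0000
    outer loop
      vertex 23.000 12.000 0.000
      vertex 23.000 0.000 0.000
      vertex 0.000 0.000 0.000
    endloop
  endfacet
  facet normal 0.0000 0.0000 -1.0000
    outer loop
      vertex 0.000 12.000 0.000
      vertex 23.000 12.000 0.000
      vertex 0.000 0.000 0.000
    endloop
  endfacet
  facet normal 0.0000 -1.0000 0.0000
    outer loop
      vertex 0.000 0.000 0.000
      vertex 23.000 0.000 0.000
      vertex 23.000 0.000 9.000
    endloop
  endfacet
  facet normal 0.0000 -1.0000 0.0000
    outer loop
      vertex 0.000 0.000 0.000
      vertex 23.000 0.000 9.000
      vertex 0.000 0.000 9.000
    endloop
  endfacet
  facet normal 0.0000 0.6000 0.8000
    outer loop
      vertex 0.000 0.000 9.000
      vertex 23.000 0.000 9.000
      vertex 23.000 12.000 0.000
    endloop
  endfacet
  facet normal 0.0000 0.6000 0.8000
    outer loop
      vertex 0.000 0.000 9.000
      vertex 23.000 12.000 0.000
      vertex 0.000 12.000 0.000
    endloop
  endfacet
  facet normal -1.0000 0.0000 0.0000
    outer loop
      vertex 0.000 0.000 9.000
      vertex 0.000 12.000 0.000
      vertex 0.000 0.000 0.000
    endloop
  endfacet
  facet normal 1.0000 0.0000 0.0000
    outer loop
      vertex 23.000 0.000 0.000
      vertex 23.000 12.000 0.000
      vertex 23.000 0.000 9.000
    endloop
  endfacet
endsolid part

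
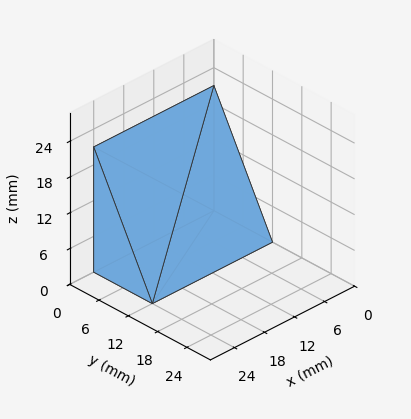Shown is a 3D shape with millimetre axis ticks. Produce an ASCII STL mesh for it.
Reading the render: the shape is a wedge (ramp): 24 × 12 mm base, rising to 21 mm along the y=0 edge and sloping linearly to z=0 at y=12 (dimensions read to the nearest mm from the axis ticks). For the STL, each face is triangulated and given an outward normal.

solid part
  facet normal 0.0000 0.0000 -1.0000
    outer loop
      vertex 24.000 12.000 0.000
      vertex 24.000 0.000 0.000
      vertex 0.000 0.000 0.000
    endloop
  endfacet
  facet normal 0.0000 0.0000 -1.0000
    outer loop
      vertex 0.000 12.000 0.000
      vertex 24.000 12.000 0.000
      vertex 0.000 0.000 0.000
    endloop
  endfacet
  facet normal 0.0000 -1.0000 0.0000
    outer loop
      vertex 0.000 0.000 0.000
      vertex 24.000 0.000 0.000
      vertex 24.000 0.000 21.000
    endloop
  endfacet
  facet normal 0.0000 -1.0000 0.0000
    outer loop
      vertex 0.000 0.000 0.000
      vertex 24.000 0.000 21.000
      vertex 0.000 0.000 21.000
    endloop
  endfacet
  facet normal 0.0000 0.8682 0.4961
    outer loop
      vertex 0.000 0.000 21.000
      vertex 24.000 0.000 21.000
      vertex 24.000 12.000 0.000
    endloop
  endfacet
  facet normal 0.0000 0.8682 0.4961
    outer loop
      vertex 0.000 0.000 21.000
      vertex 24.000 12.000 0.000
      vertex 0.000 12.000 0.000
    endloop
  endfacet
  facet normal -1.0000 0.0000 0.0000
    outer loop
      vertex 0.000 0.000 21.000
      vertex 0.000 12.000 0.000
      vertex 0.000 0.000 0.000
    endloop
  endfacet
  facet normal 1.0000 0.0000 0.0000
    outer loop
      vertex 24.000 0.000 0.000
      vertex 24.000 12.000 0.000
      vertex 24.000 0.000 21.000
    endloop
  endfacet
endsolid part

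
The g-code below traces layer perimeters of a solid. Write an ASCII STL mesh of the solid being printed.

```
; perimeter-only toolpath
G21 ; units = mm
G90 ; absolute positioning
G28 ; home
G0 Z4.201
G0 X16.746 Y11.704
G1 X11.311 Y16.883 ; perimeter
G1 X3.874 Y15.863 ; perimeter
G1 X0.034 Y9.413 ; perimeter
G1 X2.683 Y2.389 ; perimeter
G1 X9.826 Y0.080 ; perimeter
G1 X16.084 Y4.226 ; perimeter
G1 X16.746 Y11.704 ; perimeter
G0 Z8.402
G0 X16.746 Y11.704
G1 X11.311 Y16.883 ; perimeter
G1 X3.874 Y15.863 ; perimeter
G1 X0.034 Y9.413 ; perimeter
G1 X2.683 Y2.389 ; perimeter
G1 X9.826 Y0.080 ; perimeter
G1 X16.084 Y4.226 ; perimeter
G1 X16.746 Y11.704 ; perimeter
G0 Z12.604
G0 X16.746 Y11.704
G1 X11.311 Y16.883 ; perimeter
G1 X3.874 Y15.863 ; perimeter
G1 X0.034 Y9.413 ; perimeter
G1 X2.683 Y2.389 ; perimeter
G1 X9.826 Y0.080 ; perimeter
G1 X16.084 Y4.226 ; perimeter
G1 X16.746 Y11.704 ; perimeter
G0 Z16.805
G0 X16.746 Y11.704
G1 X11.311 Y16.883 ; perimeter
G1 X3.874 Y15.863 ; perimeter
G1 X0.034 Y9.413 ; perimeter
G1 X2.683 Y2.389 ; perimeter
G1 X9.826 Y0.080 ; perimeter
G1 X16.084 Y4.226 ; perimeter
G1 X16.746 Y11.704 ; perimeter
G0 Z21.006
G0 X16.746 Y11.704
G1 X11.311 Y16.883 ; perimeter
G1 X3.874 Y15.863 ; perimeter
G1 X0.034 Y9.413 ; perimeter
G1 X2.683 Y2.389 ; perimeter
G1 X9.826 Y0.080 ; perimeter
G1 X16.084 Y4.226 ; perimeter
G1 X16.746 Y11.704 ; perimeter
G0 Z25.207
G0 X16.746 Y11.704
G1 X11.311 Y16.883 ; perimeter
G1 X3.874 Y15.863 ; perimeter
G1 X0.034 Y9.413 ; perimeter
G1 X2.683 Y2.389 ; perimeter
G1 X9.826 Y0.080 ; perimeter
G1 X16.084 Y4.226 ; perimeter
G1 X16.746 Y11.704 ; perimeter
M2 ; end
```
solid part
  facet normal 0.0000 0.0000 -1.0000
    outer loop
      vertex 3.874 15.863 0.000
      vertex 11.311 16.883 0.000
      vertex 16.746 11.704 0.000
    endloop
  endfacet
  facet normal 0.0000 0.0000 -1.0000
    outer loop
      vertex 0.034 9.413 0.000
      vertex 3.874 15.863 0.000
      vertex 16.746 11.704 0.000
    endloop
  endfacet
  facet normal 0.0000 0.0000 -1.0000
    outer loop
      vertex 2.683 2.389 0.000
      vertex 0.034 9.413 0.000
      vertex 16.746 11.704 0.000
    endloop
  endfacet
  facet normal 0.0000 0.0000 -1.0000
    outer loop
      vertex 9.826 0.080 0.000
      vertex 2.683 2.389 0.000
      vertex 16.746 11.704 0.000
    endloop
  endfacet
  facet normal 0.0000 0.0000 -1.0000
    outer loop
      vertex 16.084 4.226 0.000
      vertex 9.826 0.080 0.000
      vertex 16.746 11.704 0.000
    endloop
  endfacet
  facet normal 0.0000 0.0000 1.0000
    outer loop
      vertex 16.746 11.704 25.207
      vertex 11.311 16.883 25.207
      vertex 3.874 15.863 25.207
    endloop
  endfacet
  facet normal 0.0000 0.0000 1.0000
    outer loop
      vertex 16.746 11.704 25.207
      vertex 3.874 15.863 25.207
      vertex 0.034 9.413 25.207
    endloop
  endfacet
  facet normal 0.0000 0.0000 1.0000
    outer loop
      vertex 16.746 11.704 25.207
      vertex 0.034 9.413 25.207
      vertex 2.683 2.389 25.207
    endloop
  endfacet
  facet normal 0.0000 0.0000 1.0000
    outer loop
      vertex 16.746 11.704 25.207
      vertex 2.683 2.389 25.207
      vertex 9.826 0.080 25.207
    endloop
  endfacet
  facet normal 0.0000 0.0000 1.0000
    outer loop
      vertex 16.746 11.704 25.207
      vertex 9.826 0.080 25.207
      vertex 16.084 4.226 25.207
    endloop
  endfacet
  facet normal 0.6899 0.7240 0.0000
    outer loop
      vertex 16.746 11.704 0.000
      vertex 11.311 16.883 0.000
      vertex 11.311 16.883 25.207
    endloop
  endfacet
  facet normal 0.6899 0.7240 0.0000
    outer loop
      vertex 16.746 11.704 0.000
      vertex 11.311 16.883 25.207
      vertex 16.746 11.704 25.207
    endloop
  endfacet
  facet normal -0.1359 0.9907 0.0000
    outer loop
      vertex 11.311 16.883 0.000
      vertex 3.874 15.863 0.000
      vertex 3.874 15.863 25.207
    endloop
  endfacet
  facet normal -0.1359 0.9907 0.0000
    outer loop
      vertex 11.311 16.883 0.000
      vertex 3.874 15.863 25.207
      vertex 11.311 16.883 25.207
    endloop
  endfacet
  facet normal -0.8593 0.5116 0.0000
    outer loop
      vertex 3.874 15.863 0.000
      vertex 0.034 9.413 0.000
      vertex 0.034 9.413 25.207
    endloop
  endfacet
  facet normal -0.8593 0.5116 0.0000
    outer loop
      vertex 3.874 15.863 0.000
      vertex 0.034 9.413 25.207
      vertex 3.874 15.863 25.207
    endloop
  endfacet
  facet normal -0.9357 -0.3529 0.0000
    outer loop
      vertex 0.034 9.413 0.000
      vertex 2.683 2.389 0.000
      vertex 2.683 2.389 25.207
    endloop
  endfacet
  facet normal -0.9357 -0.3529 0.0000
    outer loop
      vertex 0.034 9.413 0.000
      vertex 2.683 2.389 25.207
      vertex 0.034 9.413 25.207
    endloop
  endfacet
  facet normal -0.3076 -0.9515 0.0000
    outer loop
      vertex 2.683 2.389 0.000
      vertex 9.826 0.080 0.000
      vertex 9.826 0.080 25.207
    endloop
  endfacet
  facet normal -0.3076 -0.9515 0.0000
    outer loop
      vertex 2.683 2.389 0.000
      vertex 9.826 0.080 25.207
      vertex 2.683 2.389 25.207
    endloop
  endfacet
  facet normal 0.5523 -0.8336 0.0000
    outer loop
      vertex 9.826 0.080 0.000
      vertex 16.084 4.226 0.000
      vertex 16.084 4.226 25.207
    endloop
  endfacet
  facet normal 0.5523 -0.8336 0.0000
    outer loop
      vertex 9.826 0.080 0.000
      vertex 16.084 4.226 25.207
      vertex 9.826 0.080 25.207
    endloop
  endfacet
  facet normal 0.9961 -0.0882 0.0000
    outer loop
      vertex 16.084 4.226 0.000
      vertex 16.746 11.704 0.000
      vertex 16.746 11.704 25.207
    endloop
  endfacet
  facet normal 0.9961 -0.0882 0.0000
    outer loop
      vertex 16.084 4.226 0.000
      vertex 16.746 11.704 25.207
      vertex 16.084 4.226 25.207
    endloop
  endfacet
endsolid part

The G0 Z moves step by Δz≈4.201 mm. Every layer's G1 loop is the same polygon, so the solid is a straight extrusion of it from z=0 to z≈25.2. Closing with flat bottom and top caps and triangulating gives 24 facets — a regular 7-sided prism (a cylinder approximated with 7 flat sides), circumscribed radius ≈ 8.65 mm, height ≈ 25.2 mm.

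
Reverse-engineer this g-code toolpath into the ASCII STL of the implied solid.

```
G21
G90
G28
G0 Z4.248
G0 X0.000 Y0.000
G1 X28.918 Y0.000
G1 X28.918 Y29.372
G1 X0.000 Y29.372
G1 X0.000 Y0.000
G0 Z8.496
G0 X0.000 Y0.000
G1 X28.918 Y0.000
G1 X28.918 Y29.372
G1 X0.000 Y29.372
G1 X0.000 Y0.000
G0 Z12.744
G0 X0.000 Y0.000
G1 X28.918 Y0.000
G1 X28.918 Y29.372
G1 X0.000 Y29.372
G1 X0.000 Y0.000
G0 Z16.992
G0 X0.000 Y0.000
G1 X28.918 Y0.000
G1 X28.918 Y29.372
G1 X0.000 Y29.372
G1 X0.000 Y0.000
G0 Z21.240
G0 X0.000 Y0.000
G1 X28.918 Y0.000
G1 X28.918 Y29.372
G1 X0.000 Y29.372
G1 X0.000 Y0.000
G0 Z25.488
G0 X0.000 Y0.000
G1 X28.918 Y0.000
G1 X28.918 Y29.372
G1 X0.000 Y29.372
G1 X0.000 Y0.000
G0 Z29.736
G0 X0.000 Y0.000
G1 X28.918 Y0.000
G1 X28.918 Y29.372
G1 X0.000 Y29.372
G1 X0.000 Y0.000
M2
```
solid part
  facet normal 0.0000 0.0000 -1.0000
    outer loop
      vertex 28.918 29.372 0.000
      vertex 28.918 0.000 0.000
      vertex 0.000 0.000 0.000
    endloop
  endfacet
  facet normal 0.0000 0.0000 -1.0000
    outer loop
      vertex 0.000 29.372 0.000
      vertex 28.918 29.372 0.000
      vertex 0.000 0.000 0.000
    endloop
  endfacet
  facet normal 0.0000 0.0000 1.0000
    outer loop
      vertex 0.000 0.000 29.736
      vertex 28.918 0.000 29.736
      vertex 28.918 29.372 29.736
    endloop
  endfacet
  facet normal 0.0000 0.0000 1.0000
    outer loop
      vertex 0.000 0.000 29.736
      vertex 28.918 29.372 29.736
      vertex 0.000 29.372 29.736
    endloop
  endfacet
  facet normal 0.0000 -1.0000 0.0000
    outer loop
      vertex 0.000 0.000 0.000
      vertex 28.918 0.000 0.000
      vertex 28.918 0.000 29.736
    endloop
  endfacet
  facet normal 0.0000 -1.0000 0.0000
    outer loop
      vertex 0.000 0.000 0.000
      vertex 28.918 0.000 29.736
      vertex 0.000 0.000 29.736
    endloop
  endfacet
  facet normal 0.0000 1.0000 0.0000
    outer loop
      vertex 28.918 29.372 29.736
      vertex 28.918 29.372 0.000
      vertex 0.000 29.372 0.000
    endloop
  endfacet
  facet normal 0.0000 1.0000 0.0000
    outer loop
      vertex 0.000 29.372 29.736
      vertex 28.918 29.372 29.736
      vertex 0.000 29.372 0.000
    endloop
  endfacet
  facet normal -1.0000 0.0000 0.0000
    outer loop
      vertex 0.000 29.372 29.736
      vertex 0.000 29.372 0.000
      vertex 0.000 0.000 0.000
    endloop
  endfacet
  facet normal -1.0000 0.0000 0.0000
    outer loop
      vertex 0.000 0.000 29.736
      vertex 0.000 29.372 29.736
      vertex 0.000 0.000 0.000
    endloop
  endfacet
  facet normal 1.0000 0.0000 0.0000
    outer loop
      vertex 28.918 0.000 0.000
      vertex 28.918 29.372 0.000
      vertex 28.918 29.372 29.736
    endloop
  endfacet
  facet normal 1.0000 0.0000 0.0000
    outer loop
      vertex 28.918 0.000 0.000
      vertex 28.918 29.372 29.736
      vertex 28.918 0.000 29.736
    endloop
  endfacet
endsolid part

The G0 Z moves step by Δz≈4.248 mm. Every layer's G1 loop is the same polygon, so the solid is a straight extrusion of it from z=0 to z≈29.7. Closing with flat bottom and top caps and triangulating gives 12 facets — a rectangular box, roughly 28.9 × 29.4 mm footprint and 29.7 mm tall.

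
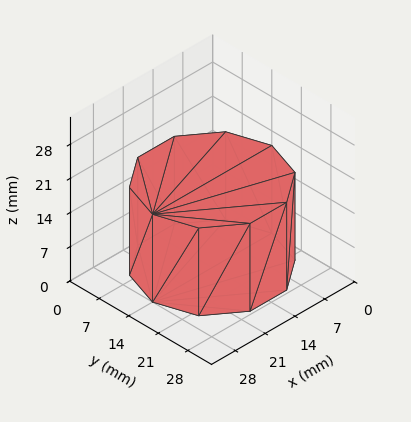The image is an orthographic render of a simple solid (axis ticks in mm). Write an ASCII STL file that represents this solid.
Reading the render: the shape is a regular 10-sided prism (a cylinder approximated with 10 flat sides), circumscribed radius ≈ 14 mm, height ≈ 18 mm (dimensions read to the nearest mm from the axis ticks). For the STL, each face is triangulated and given an outward normal.

solid part
  facet normal 0.0000 0.0000 -1.0000
    outer loop
      vertex 18.3 27.3 0.0
      vertex 25.3 22.2 0.0
      vertex 28.0 14.0 0.0
    endloop
  endfacet
  facet normal 0.0000 0.0000 -1.0000
    outer loop
      vertex 9.7 27.3 0.0
      vertex 18.3 27.3 0.0
      vertex 28.0 14.0 0.0
    endloop
  endfacet
  facet normal 0.0000 0.0000 -1.0000
    outer loop
      vertex 2.7 22.2 0.0
      vertex 9.7 27.3 0.0
      vertex 28.0 14.0 0.0
    endloop
  endfacet
  facet normal 0.0000 0.0000 -1.0000
    outer loop
      vertex 0.0 14.0 0.0
      vertex 2.7 22.2 0.0
      vertex 28.0 14.0 0.0
    endloop
  endfacet
  facet normal 0.0000 0.0000 -1.0000
    outer loop
      vertex 2.7 5.8 0.0
      vertex 0.0 14.0 0.0
      vertex 28.0 14.0 0.0
    endloop
  endfacet
  facet normal 0.0000 0.0000 -1.0000
    outer loop
      vertex 9.7 0.7 0.0
      vertex 2.7 5.8 0.0
      vertex 28.0 14.0 0.0
    endloop
  endfacet
  facet normal 0.0000 0.0000 -1.0000
    outer loop
      vertex 18.3 0.7 0.0
      vertex 9.7 0.7 0.0
      vertex 28.0 14.0 0.0
    endloop
  endfacet
  facet normal 0.0000 0.0000 -1.0000
    outer loop
      vertex 25.3 5.8 0.0
      vertex 18.3 0.7 0.0
      vertex 28.0 14.0 0.0
    endloop
  endfacet
  facet normal 0.0000 0.0000 1.0000
    outer loop
      vertex 28.0 14.0 18.0
      vertex 25.3 22.2 18.0
      vertex 18.3 27.3 18.0
    endloop
  endfacet
  facet normal 0.0000 0.0000 1.0000
    outer loop
      vertex 28.0 14.0 18.0
      vertex 18.3 27.3 18.0
      vertex 9.7 27.3 18.0
    endloop
  endfacet
  facet normal 0.0000 0.0000 1.0000
    outer loop
      vertex 28.0 14.0 18.0
      vertex 9.7 27.3 18.0
      vertex 2.7 22.2 18.0
    endloop
  endfacet
  facet normal 0.0000 0.0000 1.0000
    outer loop
      vertex 28.0 14.0 18.0
      vertex 2.7 22.2 18.0
      vertex 0.0 14.0 18.0
    endloop
  endfacet
  facet normal 0.0000 0.0000 1.0000
    outer loop
      vertex 28.0 14.0 18.0
      vertex 0.0 14.0 18.0
      vertex 2.7 5.8 18.0
    endloop
  endfacet
  facet normal 0.0000 0.0000 1.0000
    outer loop
      vertex 28.0 14.0 18.0
      vertex 2.7 5.8 18.0
      vertex 9.7 0.7 18.0
    endloop
  endfacet
  facet normal 0.0000 0.0000 1.0000
    outer loop
      vertex 28.0 14.0 18.0
      vertex 9.7 0.7 18.0
      vertex 18.3 0.7 18.0
    endloop
  endfacet
  facet normal 0.0000 0.0000 1.0000
    outer loop
      vertex 28.0 14.0 18.0
      vertex 18.3 0.7 18.0
      vertex 25.3 5.8 18.0
    endloop
  endfacet
  facet normal 0.9498 0.3128 0.0000
    outer loop
      vertex 28.0 14.0 0.0
      vertex 25.3 22.2 0.0
      vertex 25.3 22.2 18.0
    endloop
  endfacet
  facet normal 0.9498 0.3128 0.0000
    outer loop
      vertex 28.0 14.0 0.0
      vertex 25.3 22.2 18.0
      vertex 28.0 14.0 18.0
    endloop
  endfacet
  facet normal 0.5889 0.8082 0.0000
    outer loop
      vertex 25.3 22.2 0.0
      vertex 18.3 27.3 0.0
      vertex 18.3 27.3 18.0
    endloop
  endfacet
  facet normal 0.5889 0.8082 0.0000
    outer loop
      vertex 25.3 22.2 0.0
      vertex 18.3 27.3 18.0
      vertex 25.3 22.2 18.0
    endloop
  endfacet
  facet normal 0.0000 1.0000 0.0000
    outer loop
      vertex 18.3 27.3 0.0
      vertex 9.7 27.3 0.0
      vertex 9.7 27.3 18.0
    endloop
  endfacet
  facet normal 0.0000 1.0000 0.0000
    outer loop
      vertex 18.3 27.3 0.0
      vertex 9.7 27.3 18.0
      vertex 18.3 27.3 18.0
    endloop
  endfacet
  facet normal -0.5889 0.8082 0.0000
    outer loop
      vertex 9.7 27.3 0.0
      vertex 2.7 22.2 0.0
      vertex 2.7 22.2 18.0
    endloop
  endfacet
  facet normal -0.5889 0.8082 0.0000
    outer loop
      vertex 9.7 27.3 0.0
      vertex 2.7 22.2 18.0
      vertex 9.7 27.3 18.0
    endloop
  endfacet
  facet normal -0.9498 0.3128 0.0000
    outer loop
      vertex 2.7 22.2 0.0
      vertex 0.0 14.0 0.0
      vertex 0.0 14.0 18.0
    endloop
  endfacet
  facet normal -0.9498 0.3128 0.0000
    outer loop
      vertex 2.7 22.2 0.0
      vertex 0.0 14.0 18.0
      vertex 2.7 22.2 18.0
    endloop
  endfacet
  facet normal -0.9498 -0.3128 0.0000
    outer loop
      vertex 0.0 14.0 0.0
      vertex 2.7 5.8 0.0
      vertex 2.7 5.8 18.0
    endloop
  endfacet
  facet normal -0.9498 -0.3128 0.0000
    outer loop
      vertex 0.0 14.0 0.0
      vertex 2.7 5.8 18.0
      vertex 0.0 14.0 18.0
    endloop
  endfacet
  facet normal -0.5889 -0.8082 0.0000
    outer loop
      vertex 2.7 5.8 0.0
      vertex 9.7 0.7 0.0
      vertex 9.7 0.7 18.0
    endloop
  endfacet
  facet normal -0.5889 -0.8082 0.0000
    outer loop
      vertex 2.7 5.8 0.0
      vertex 9.7 0.7 18.0
      vertex 2.7 5.8 18.0
    endloop
  endfacet
  facet normal 0.0000 -1.0000 0.0000
    outer loop
      vertex 9.7 0.7 0.0
      vertex 18.3 0.7 0.0
      vertex 18.3 0.7 18.0
    endloop
  endfacet
  facet normal 0.0000 -1.0000 0.0000
    outer loop
      vertex 9.7 0.7 0.0
      vertex 18.3 0.7 18.0
      vertex 9.7 0.7 18.0
    endloop
  endfacet
  facet normal 0.5889 -0.8082 0.0000
    outer loop
      vertex 18.3 0.7 0.0
      vertex 25.3 5.8 0.0
      vertex 25.3 5.8 18.0
    endloop
  endfacet
  facet normal 0.5889 -0.8082 0.0000
    outer loop
      vertex 18.3 0.7 0.0
      vertex 25.3 5.8 18.0
      vertex 18.3 0.7 18.0
    endloop
  endfacet
  facet normal 0.9498 -0.3128 0.0000
    outer loop
      vertex 25.3 5.8 0.0
      vertex 28.0 14.0 0.0
      vertex 28.0 14.0 18.0
    endloop
  endfacet
  facet normal 0.9498 -0.3128 0.0000
    outer loop
      vertex 25.3 5.8 0.0
      vertex 28.0 14.0 18.0
      vertex 25.3 5.8 18.0
    endloop
  endfacet
endsolid part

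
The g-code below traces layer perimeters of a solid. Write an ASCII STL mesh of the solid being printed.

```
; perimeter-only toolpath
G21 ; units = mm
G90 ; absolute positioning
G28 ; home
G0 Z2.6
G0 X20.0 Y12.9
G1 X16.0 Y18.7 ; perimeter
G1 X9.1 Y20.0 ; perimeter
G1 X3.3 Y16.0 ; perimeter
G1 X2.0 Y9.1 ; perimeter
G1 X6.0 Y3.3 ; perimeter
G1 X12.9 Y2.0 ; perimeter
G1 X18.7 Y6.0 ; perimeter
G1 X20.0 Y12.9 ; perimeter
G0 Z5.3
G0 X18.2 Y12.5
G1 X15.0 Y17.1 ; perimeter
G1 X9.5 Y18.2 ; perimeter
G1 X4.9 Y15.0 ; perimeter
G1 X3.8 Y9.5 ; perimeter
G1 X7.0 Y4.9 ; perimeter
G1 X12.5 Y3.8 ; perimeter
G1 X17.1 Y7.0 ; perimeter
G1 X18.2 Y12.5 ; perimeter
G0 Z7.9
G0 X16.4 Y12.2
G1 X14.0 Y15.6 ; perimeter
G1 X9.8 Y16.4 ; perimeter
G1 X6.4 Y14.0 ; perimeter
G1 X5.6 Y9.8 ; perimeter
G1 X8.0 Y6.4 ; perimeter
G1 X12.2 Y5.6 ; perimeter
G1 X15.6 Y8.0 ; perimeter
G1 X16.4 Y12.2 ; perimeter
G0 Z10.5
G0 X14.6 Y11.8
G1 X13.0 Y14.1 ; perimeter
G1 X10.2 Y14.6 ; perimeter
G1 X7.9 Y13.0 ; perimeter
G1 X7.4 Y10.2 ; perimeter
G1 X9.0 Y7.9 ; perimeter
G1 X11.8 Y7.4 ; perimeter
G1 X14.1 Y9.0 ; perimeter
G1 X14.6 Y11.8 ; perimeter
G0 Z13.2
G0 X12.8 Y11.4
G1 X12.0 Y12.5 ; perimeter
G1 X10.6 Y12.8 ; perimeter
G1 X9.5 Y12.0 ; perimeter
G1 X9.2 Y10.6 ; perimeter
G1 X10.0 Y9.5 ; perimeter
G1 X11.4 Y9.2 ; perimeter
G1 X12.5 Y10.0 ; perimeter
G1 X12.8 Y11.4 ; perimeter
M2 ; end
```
solid part
  facet normal 0.0000 0.0000 -1.0000
    outer loop
      vertex 8.7 21.8 0.0
      vertex 17.0 20.2 0.0
      vertex 21.8 13.3 0.0
    endloop
  endfacet
  facet normal 0.0000 0.0000 -1.0000
    outer loop
      vertex 1.8 17.0 0.0
      vertex 8.7 21.8 0.0
      vertex 21.8 13.3 0.0
    endloop
  endfacet
  facet normal 0.0000 0.0000 -1.0000
    outer loop
      vertex 0.2 8.7 0.0
      vertex 1.8 17.0 0.0
      vertex 21.8 13.3 0.0
    endloop
  endfacet
  facet normal 0.0000 0.0000 -1.0000
    outer loop
      vertex 5.0 1.8 0.0
      vertex 0.2 8.7 0.0
      vertex 21.8 13.3 0.0
    endloop
  endfacet
  facet normal 0.0000 0.0000 -1.0000
    outer loop
      vertex 13.3 0.2 0.0
      vertex 5.0 1.8 0.0
      vertex 21.8 13.3 0.0
    endloop
  endfacet
  facet normal 0.0000 0.0000 -1.0000
    outer loop
      vertex 20.2 5.0 0.0
      vertex 13.3 0.2 0.0
      vertex 21.8 13.3 0.0
    endloop
  endfacet
  facet normal 0.6901 0.4801 0.5416
    outer loop
      vertex 21.8 13.3 0.0
      vertex 17.0 20.2 0.0
      vertex 11.0 11.0 15.8
    endloop
  endfacet
  facet normal 0.1592 0.8257 0.5412
    outer loop
      vertex 17.0 20.2 0.0
      vertex 8.7 21.8 0.0
      vertex 11.0 11.0 15.8
    endloop
  endfacet
  facet normal -0.4801 0.6901 0.5416
    outer loop
      vertex 8.7 21.8 0.0
      vertex 1.8 17.0 0.0
      vertex 11.0 11.0 15.8
    endloop
  endfacet
  facet normal -0.8257 0.1592 0.5412
    outer loop
      vertex 1.8 17.0 0.0
      vertex 0.2 8.7 0.0
      vertex 11.0 11.0 15.8
    endloop
  endfacet
  facet normal -0.6901 -0.4801 0.5416
    outer loop
      vertex 0.2 8.7 0.0
      vertex 5.0 1.8 0.0
      vertex 11.0 11.0 15.8
    endloop
  endfacet
  facet normal -0.1592 -0.8257 0.5412
    outer loop
      vertex 5.0 1.8 0.0
      vertex 13.3 0.2 0.0
      vertex 11.0 11.0 15.8
    endloop
  endfacet
  facet normal 0.4801 -0.6901 0.5416
    outer loop
      vertex 13.3 0.2 0.0
      vertex 20.2 5.0 0.0
      vertex 11.0 11.0 15.8
    endloop
  endfacet
  facet normal 0.8257 -0.1592 0.5412
    outer loop
      vertex 20.2 5.0 0.0
      vertex 21.8 13.3 0.0
      vertex 11.0 11.0 15.8
    endloop
  endfacet
endsolid part

The G0 Z moves step by Δz≈2.6 mm. The G1 loops shrink linearly with z, so the solid tapers from its base footprint up to z≈15.8. Closing with a flat bottom cap and the tapered top and triangulating gives 14 facets — a regular 8-sided pyramid, base circumscribed radius ≈ 11 mm, apex at z ≈ 15.8 mm.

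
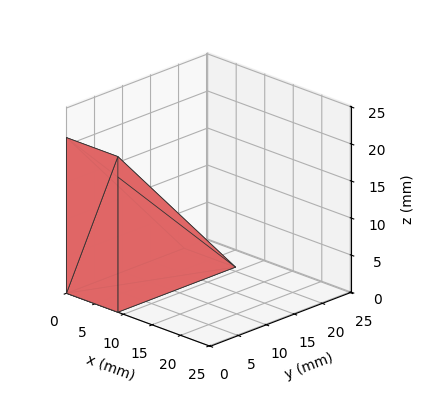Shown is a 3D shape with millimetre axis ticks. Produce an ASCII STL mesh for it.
Reading the render: the shape is a wedge (ramp): 9 × 21 mm base, rising to 21 mm along the y=0 edge and sloping linearly to z=0 at y=21 (dimensions read to the nearest mm from the axis ticks). For the STL, each face is triangulated and given an outward normal.

solid part
  facet normal 0.0000 0.0000 -1.0000
    outer loop
      vertex 9.000 21.000 0.000
      vertex 9.000 0.000 0.000
      vertex 0.000 0.000 0.000
    endloop
  endfacet
  facet normal 0.0000 0.0000 -1.0000
    outer loop
      vertex 0.000 21.000 0.000
      vertex 9.000 21.000 0.000
      vertex 0.000 0.000 0.000
    endloop
  endfacet
  facet normal 0.0000 -1.0000 0.0000
    outer loop
      vertex 0.000 0.000 0.000
      vertex 9.000 0.000 0.000
      vertex 9.000 0.000 21.000
    endloop
  endfacet
  facet normal 0.0000 -1.0000 0.0000
    outer loop
      vertex 0.000 0.000 0.000
      vertex 9.000 0.000 21.000
      vertex 0.000 0.000 21.000
    endloop
  endfacet
  facet normal 0.0000 0.7071 0.7071
    outer loop
      vertex 0.000 0.000 21.000
      vertex 9.000 0.000 21.000
      vertex 9.000 21.000 0.000
    endloop
  endfacet
  facet normal 0.0000 0.7071 0.7071
    outer loop
      vertex 0.000 0.000 21.000
      vertex 9.000 21.000 0.000
      vertex 0.000 21.000 0.000
    endloop
  endfacet
  facet normal -1.0000 0.0000 0.0000
    outer loop
      vertex 0.000 0.000 21.000
      vertex 0.000 21.000 0.000
      vertex 0.000 0.000 0.000
    endloop
  endfacet
  facet normal 1.0000 0.0000 0.0000
    outer loop
      vertex 9.000 0.000 0.000
      vertex 9.000 21.000 0.000
      vertex 9.000 0.000 21.000
    endloop
  endfacet
endsolid part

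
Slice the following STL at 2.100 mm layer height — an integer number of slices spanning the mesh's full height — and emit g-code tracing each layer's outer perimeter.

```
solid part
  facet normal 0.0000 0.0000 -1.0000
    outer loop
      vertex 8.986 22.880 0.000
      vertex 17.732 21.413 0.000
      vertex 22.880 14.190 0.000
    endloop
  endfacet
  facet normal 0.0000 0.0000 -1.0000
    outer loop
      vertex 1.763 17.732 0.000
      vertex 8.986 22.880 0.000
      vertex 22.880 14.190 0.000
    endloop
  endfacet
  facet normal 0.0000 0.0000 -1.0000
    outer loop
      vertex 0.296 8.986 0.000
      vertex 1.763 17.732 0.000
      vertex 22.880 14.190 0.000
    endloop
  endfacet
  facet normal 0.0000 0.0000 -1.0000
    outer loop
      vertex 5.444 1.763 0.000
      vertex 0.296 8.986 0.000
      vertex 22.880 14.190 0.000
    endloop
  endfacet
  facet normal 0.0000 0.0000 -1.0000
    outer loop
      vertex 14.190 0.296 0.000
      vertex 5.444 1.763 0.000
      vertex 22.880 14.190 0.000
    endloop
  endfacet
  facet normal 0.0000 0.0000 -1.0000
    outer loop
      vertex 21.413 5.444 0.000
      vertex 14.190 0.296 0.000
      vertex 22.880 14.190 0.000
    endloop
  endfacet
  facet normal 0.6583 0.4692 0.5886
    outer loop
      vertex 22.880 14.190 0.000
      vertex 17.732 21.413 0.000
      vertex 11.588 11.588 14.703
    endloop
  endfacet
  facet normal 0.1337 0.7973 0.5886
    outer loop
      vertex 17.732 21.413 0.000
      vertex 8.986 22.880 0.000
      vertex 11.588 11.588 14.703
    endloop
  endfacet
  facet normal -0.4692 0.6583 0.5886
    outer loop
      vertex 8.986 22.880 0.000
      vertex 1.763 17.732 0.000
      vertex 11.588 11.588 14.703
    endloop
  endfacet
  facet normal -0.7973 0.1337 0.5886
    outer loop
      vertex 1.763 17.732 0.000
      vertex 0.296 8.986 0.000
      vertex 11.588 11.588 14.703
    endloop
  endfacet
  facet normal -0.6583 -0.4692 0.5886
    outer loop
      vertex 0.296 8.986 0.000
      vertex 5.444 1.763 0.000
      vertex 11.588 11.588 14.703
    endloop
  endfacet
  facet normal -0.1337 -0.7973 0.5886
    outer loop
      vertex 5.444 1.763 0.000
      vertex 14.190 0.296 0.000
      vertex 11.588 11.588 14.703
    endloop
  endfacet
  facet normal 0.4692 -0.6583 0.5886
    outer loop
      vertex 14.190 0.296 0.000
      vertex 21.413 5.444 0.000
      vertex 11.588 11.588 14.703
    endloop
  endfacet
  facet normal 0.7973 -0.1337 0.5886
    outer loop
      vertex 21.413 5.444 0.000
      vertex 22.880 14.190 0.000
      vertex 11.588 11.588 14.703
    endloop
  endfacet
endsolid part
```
; perimeter-only toolpath
G21 ; units = mm
G90 ; absolute positioning
G28 ; home
; layer 1
G0 Z2.100
G0 X21.267 Y13.818
G1 X16.854 Y20.009
G1 X9.358 Y21.267
G1 X3.167 Y16.854
G1 X1.909 Y9.358
G1 X6.322 Y3.167
G1 X13.818 Y1.909
G1 X20.009 Y6.322
G1 X21.267 Y13.818
; layer 2
G0 Z4.201
G0 X19.654 Y13.447
G1 X15.977 Y18.606
G1 X9.729 Y19.654
G1 X4.570 Y15.977
G1 X3.522 Y9.729
G1 X7.199 Y4.570
G1 X13.447 Y3.522
G1 X18.606 Y7.199
G1 X19.654 Y13.447
; layer 3
G0 Z6.301
G0 X18.041 Y13.075
G1 X15.099 Y17.202
G1 X10.101 Y18.041
G1 X5.974 Y15.099
G1 X5.135 Y10.101
G1 X8.077 Y5.974
G1 X13.075 Y5.135
G1 X17.202 Y8.077
G1 X18.041 Y13.075
; layer 4
G0 Z8.402
G0 X16.427 Y12.703
G1 X14.221 Y15.799
G1 X10.473 Y16.427
G1 X7.377 Y14.221
G1 X6.749 Y10.473
G1 X8.955 Y7.377
G1 X12.703 Y6.749
G1 X15.799 Y8.955
G1 X16.427 Y12.703
; layer 5
G0 Z10.502
G0 X14.814 Y12.331
G1 X13.343 Y14.395
G1 X10.845 Y14.814
G1 X8.781 Y13.343
G1 X8.362 Y10.845
G1 X9.833 Y8.781
G1 X12.331 Y8.362
G1 X14.395 Y9.833
G1 X14.814 Y12.331
; layer 6
G0 Z12.603
G0 X13.201 Y11.960
G1 X12.466 Y12.992
G1 X11.216 Y13.201
G1 X10.184 Y12.466
G1 X9.975 Y11.216
G1 X10.710 Y10.184
G1 X11.960 Y9.975
G1 X12.992 Y10.710
G1 X13.201 Y11.960
M2 ; end

The solid is a regular 8-sided pyramid, base circumscribed radius ≈ 11.6 mm, apex at z ≈ 14.7 mm. Slicing at Δz = 2.100 mm — 7 equal slices spanning the solid's height, so layer i sits at z = i·h/7 — gives 6 non-empty perimeters. Each is a 8-segment closed polygon; G0 lifts to the layer z and rapids to the start vertex, then G1 traces the edges. The cross-section shrinks linearly with z (the slice at the apex is degenerate and omitted).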